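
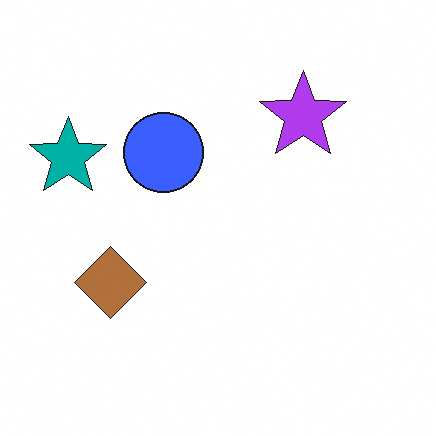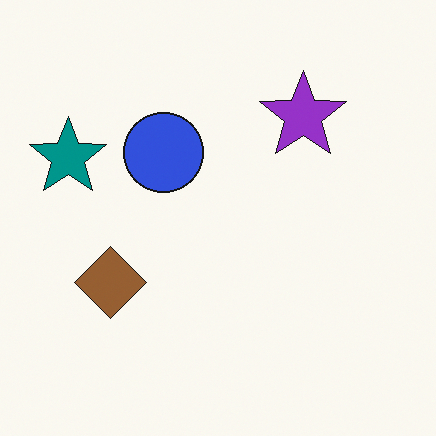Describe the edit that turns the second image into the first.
This is the original image slightly brightened.

Every pixel — background and shapes alike — is uniformly brightened.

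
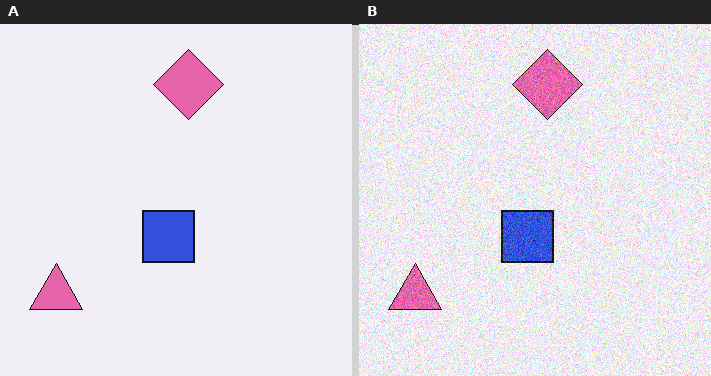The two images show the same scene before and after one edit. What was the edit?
Degraded with moderate additive noise.

Random speckle covers the whole image, including the flat background.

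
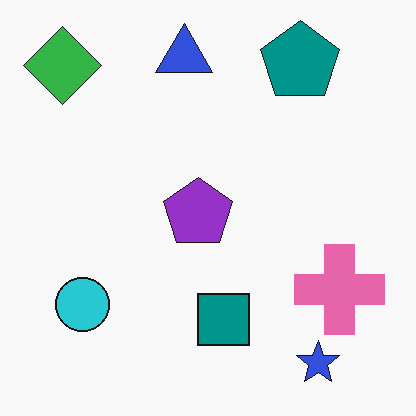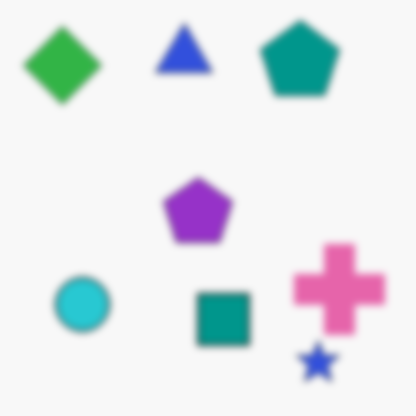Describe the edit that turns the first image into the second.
This is the original image moderately blurred.

Shape edges and outlines are uniformly softened across the whole image.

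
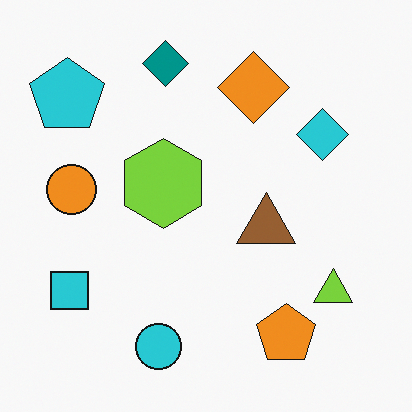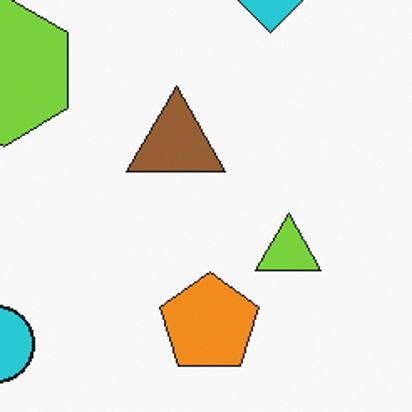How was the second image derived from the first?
The image was cropped to a noticeably smaller region and rescaled.

The visible shapes are larger and the field of view is narrower; shapes near the original edges may be partly or wholly outside the frame — a crop-and-rescale.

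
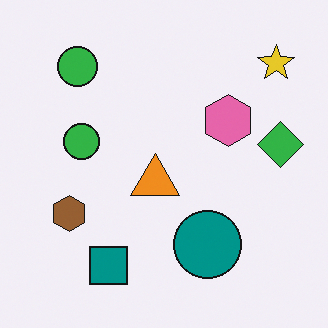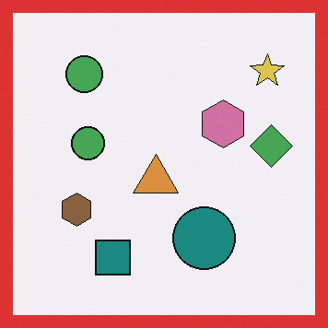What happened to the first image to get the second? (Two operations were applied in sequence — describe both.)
Slightly desaturated, then framed with a red border.

All colors are more muted and greyish — a global saturation change. A solid red frame runs around the edge of the second image, with the content slightly shrunk inside it.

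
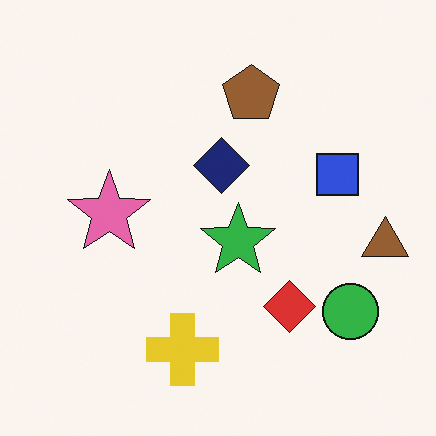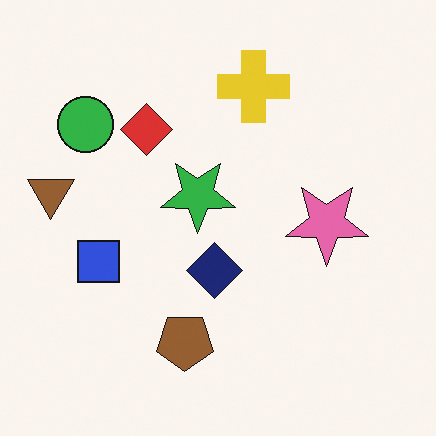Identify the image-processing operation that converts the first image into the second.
The image was rotated 180°.

The brown triangle sits in the right of the first image and the left of the second — consistent with a whole-image 180° rotation.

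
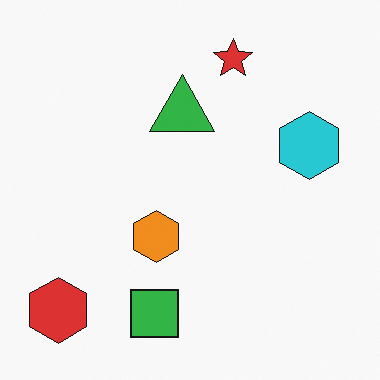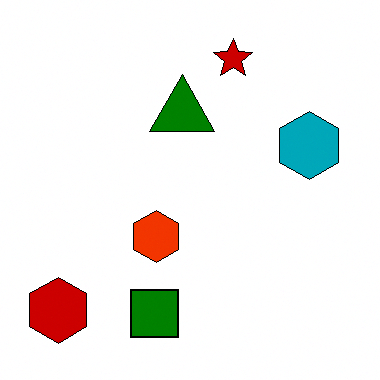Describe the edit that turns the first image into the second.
This is the original image given much higher contrast.

Tones are pushed away from mid-grey across the whole image — a global contrast change.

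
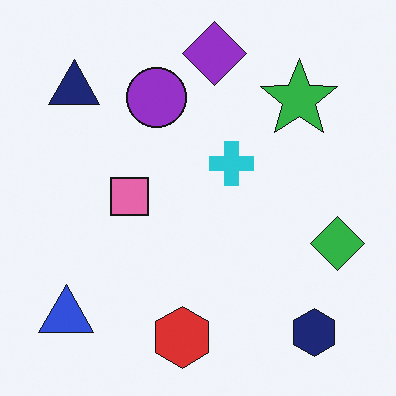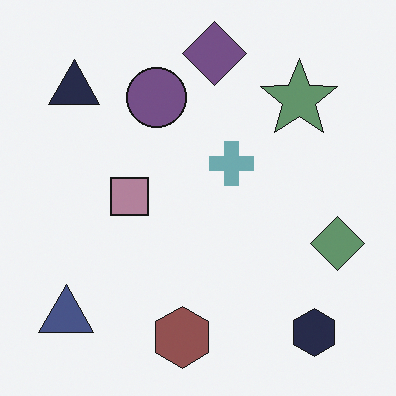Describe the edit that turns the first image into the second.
It was made much more muted (saturation change).

All colors are more muted and greyish — a global saturation change.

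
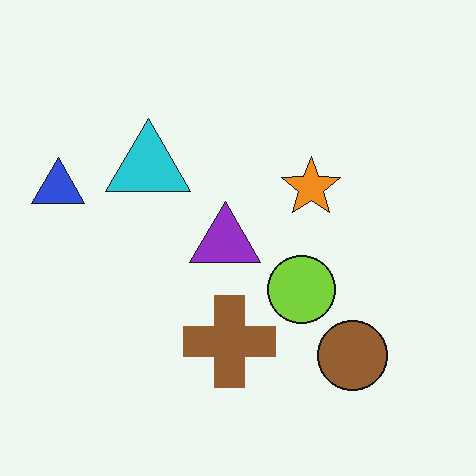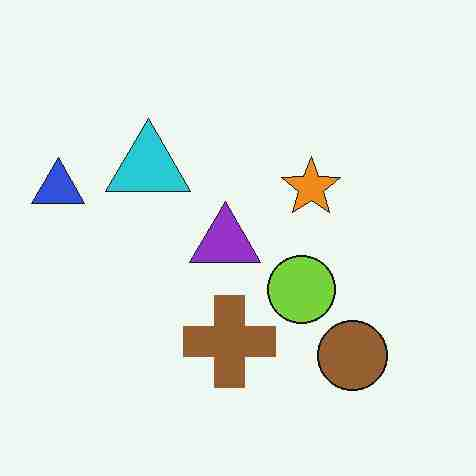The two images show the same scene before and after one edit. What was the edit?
The second image is the first heavily JPEG-compressed with obvious blocking artifacts.

Blocky 8×8 compression artifacts appear around shape edges and the flat background shows ringing — characteristic JPEG degradation.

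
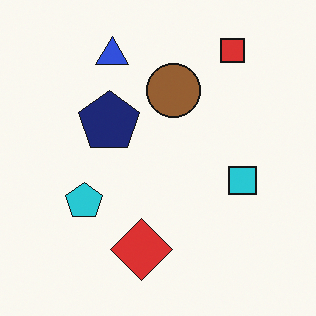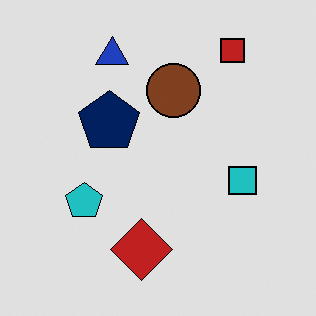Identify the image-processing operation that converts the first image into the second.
It was moderately posterized.

Each flat color has snapped to a coarser quantized level — most visibly, the near-white background has dropped to a flat grey.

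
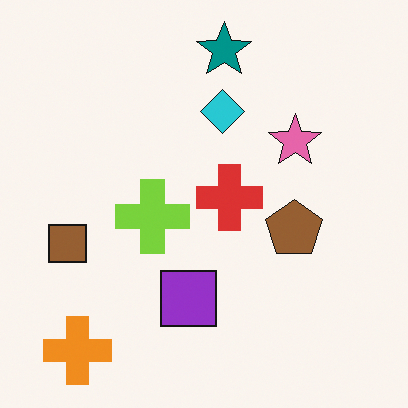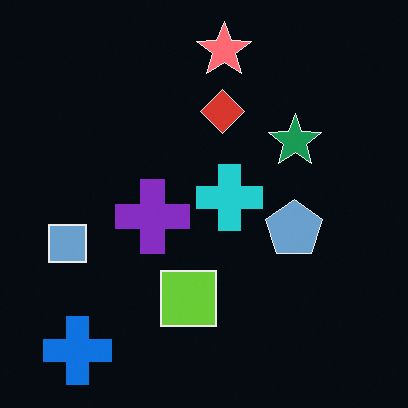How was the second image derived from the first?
It was color-inverted (negative).

The light background has become dark and every shape's color is its complement — a photographic negative.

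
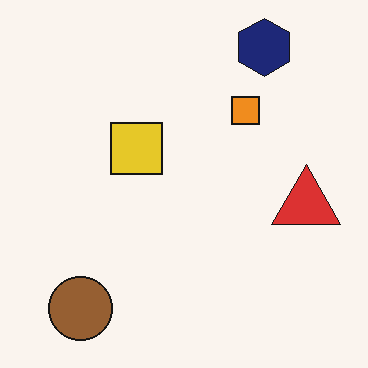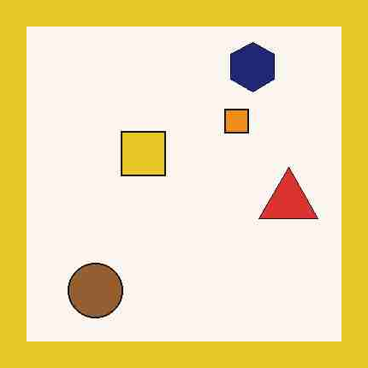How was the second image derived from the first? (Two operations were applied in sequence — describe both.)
The image was heavily JPEG-compressed with obvious blocking artifacts, then framed with a yellow border.

Blocky 8×8 compression artifacts appear around shape edges and the flat background shows ringing — characteristic JPEG degradation. A solid yellow frame runs around the edge of the second image, with the content slightly shrunk inside it.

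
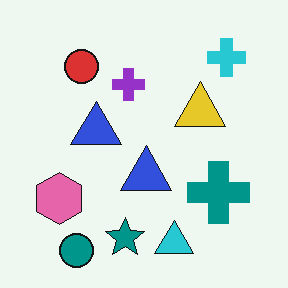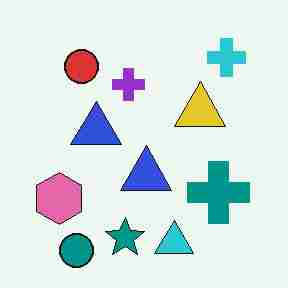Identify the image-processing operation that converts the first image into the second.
The image was degraded with heavy JPEG compression.

Blocky 8×8 compression artifacts appear around shape edges and the flat background shows ringing — characteristic JPEG degradation.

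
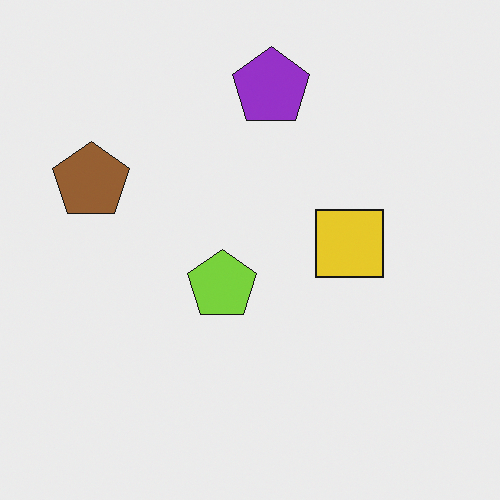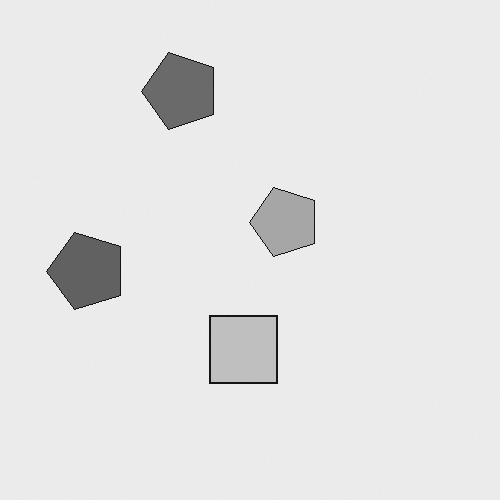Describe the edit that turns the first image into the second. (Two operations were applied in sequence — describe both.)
The image was converted to grayscale, then transposed (reflected across the top-left ↔ bottom-right diagonal).

All color is removed — every shape is now a shade of grey. Shapes have swapped their row and column positions — what was in the top-right is now in the bottom-left — a diagonal reflection.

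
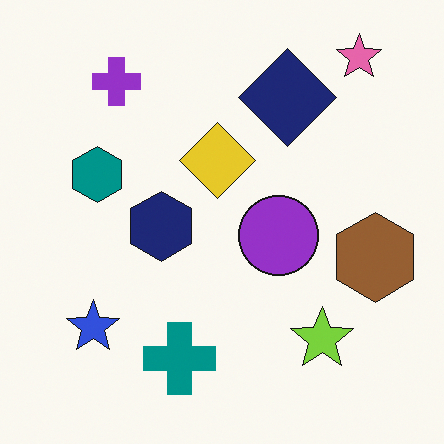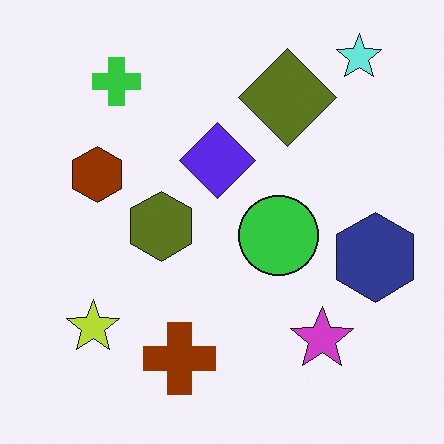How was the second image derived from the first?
The transformation is: hue-shifted through roughly half the color wheel.

Every shape's color has rotated by the same amount around the hue wheel — a uniform hue shift.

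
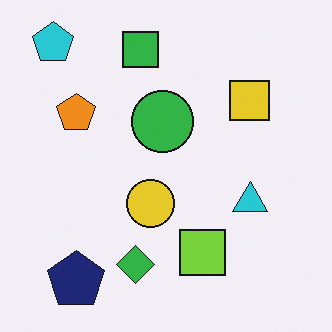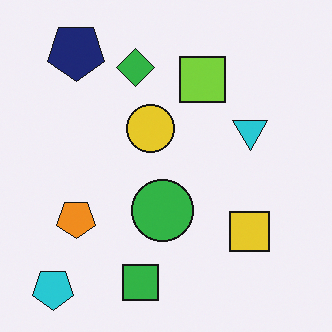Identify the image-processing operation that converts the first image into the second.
The transformation is: flipped vertically (top ↔ bottom).

The cyan pentagon is in the top-left of the first image and the bottom-left of the second — shapes on opposite sides of the horizontal midline have swapped in a mirror flip.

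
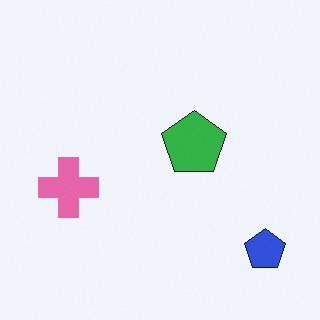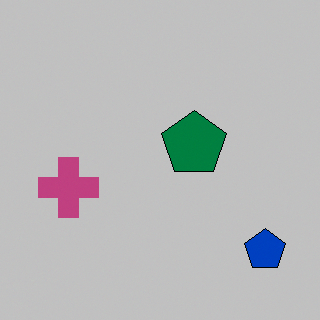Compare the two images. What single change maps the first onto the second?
This is the original image heavily posterized to just a handful of flat colors.

Each flat color has snapped to a coarser quantized level — most visibly, the near-white background has dropped to a flat grey.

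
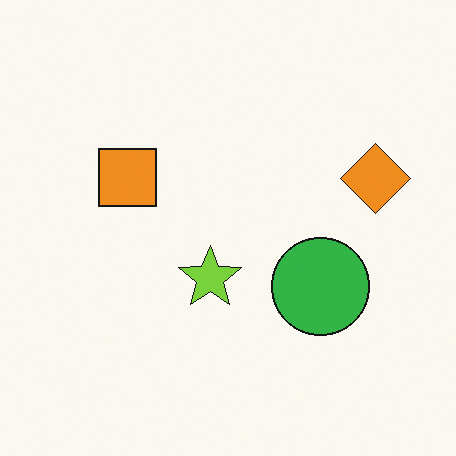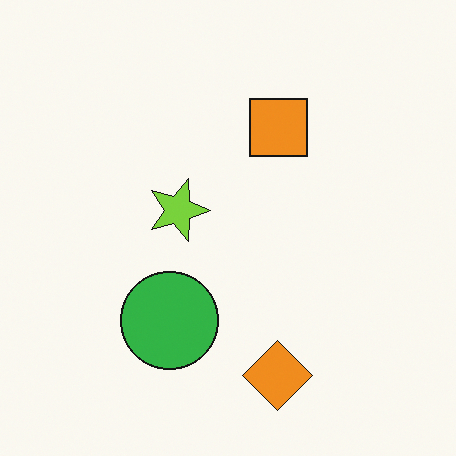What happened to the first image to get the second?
This is the original image rotated 90° clockwise.

The orange diamond sits in the right of the first image and the bottom of the second — consistent with a whole-image 90° clockwise rotation.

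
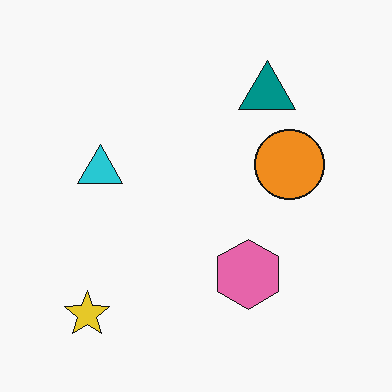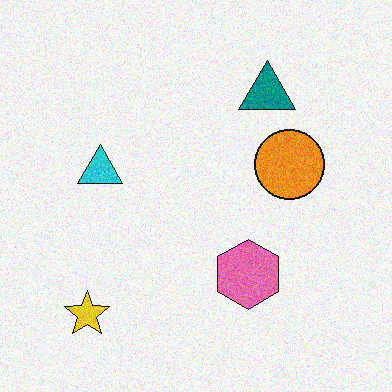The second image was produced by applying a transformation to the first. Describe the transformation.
The transformation is: degraded with visible gaussian noise.

Random speckle covers the whole image, including the flat background.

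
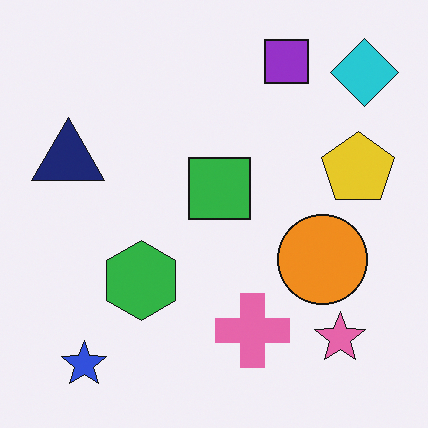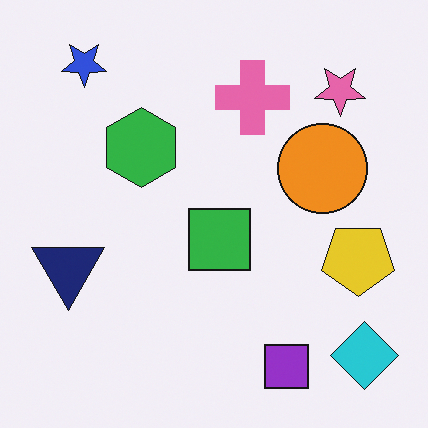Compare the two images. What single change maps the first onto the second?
The second image is the first flipped vertically (top ↔ bottom).

The purple square is in the top-right of the first image and the bottom-right of the second — shapes on opposite sides of the horizontal midline have swapped in a mirror flip.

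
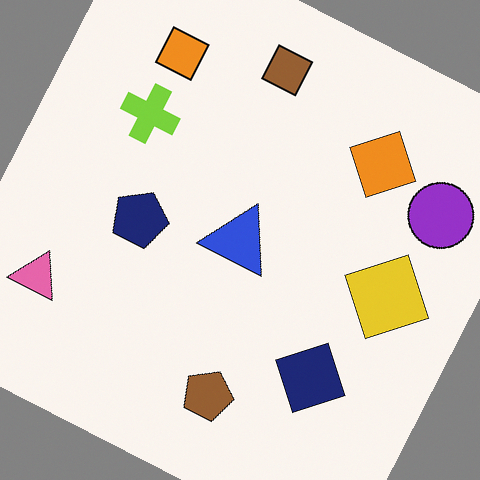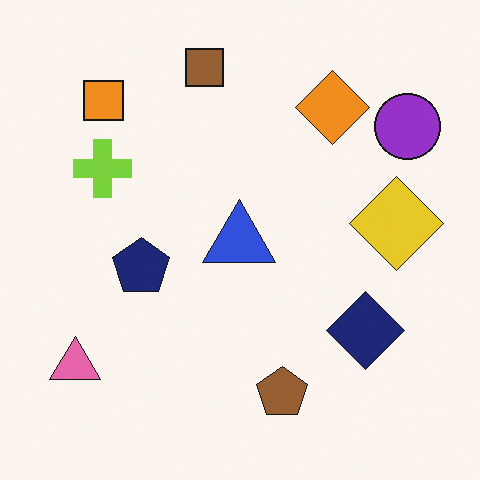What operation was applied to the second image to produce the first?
The transformation is: rotated clockwise by a clearly visible amount.

Every shape is tilted by the same angle and the image corners show triangular fill wedges — a whole-image rotation by a non-right angle.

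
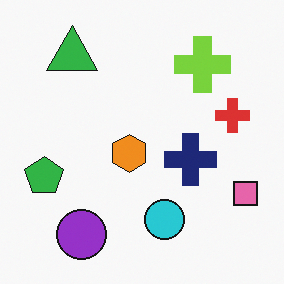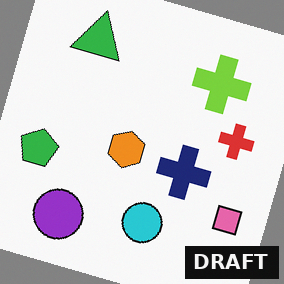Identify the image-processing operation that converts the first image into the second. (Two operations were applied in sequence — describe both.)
The image was rotated clockwise by a moderate amount, then watermarked with the text "DRAFT" in the lower-right corner.

Every shape is tilted by the same angle and the image corners show triangular fill wedges — a whole-image rotation by a non-right angle. A dark label reading "DRAFT" appears in the lower-right corner.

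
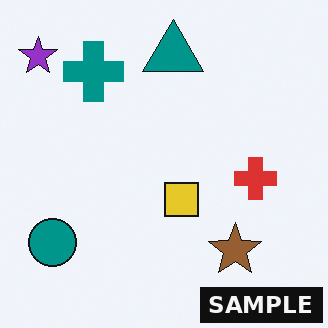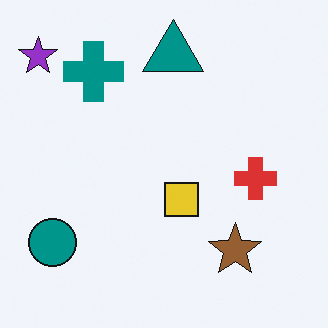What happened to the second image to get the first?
This is the original image watermarked with the text "SAMPLE" in the lower-right corner.

A dark label reading "SAMPLE" appears in the lower-right corner.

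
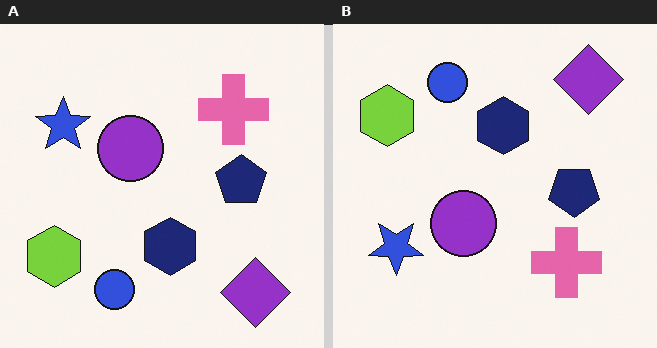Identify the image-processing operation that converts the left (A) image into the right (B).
The right (B) image is the left (A) flipped vertically (top ↔ bottom).

The purple diamond is in the bottom-right of the left (A) image and the top-right of the right (B) — shapes on opposite sides of the horizontal midline have swapped in a mirror flip.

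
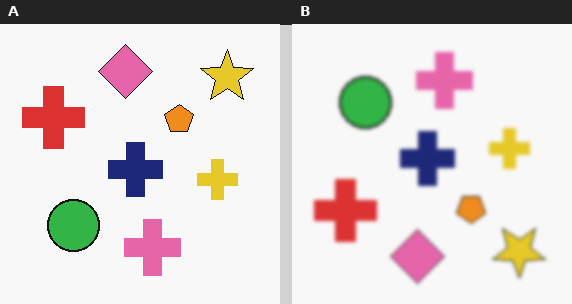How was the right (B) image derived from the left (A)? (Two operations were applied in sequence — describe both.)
The transformation is: slightly softened, then flipped vertically (top ↔ bottom).

Shape edges and outlines are uniformly softened across the whole image. The pink diamond is in the top of the left (A) image and the bottom of the right (B) — shapes on opposite sides of the horizontal midline have swapped in a mirror flip.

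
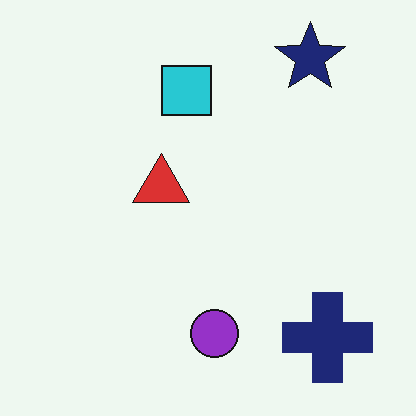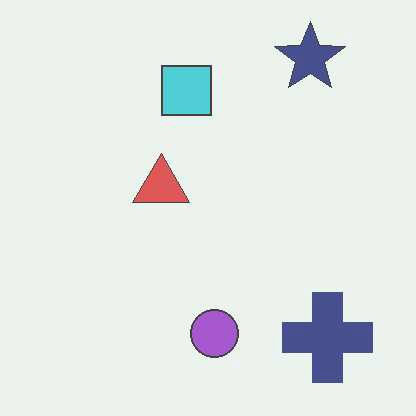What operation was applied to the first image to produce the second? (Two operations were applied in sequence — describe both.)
It was given moderate JPEG compression, then given slightly reduced contrast.

Blocky 8×8 compression artifacts appear around shape edges and the flat background shows ringing — characteristic JPEG degradation. Tones are pushed toward mid-grey across the whole image — a global contrast change.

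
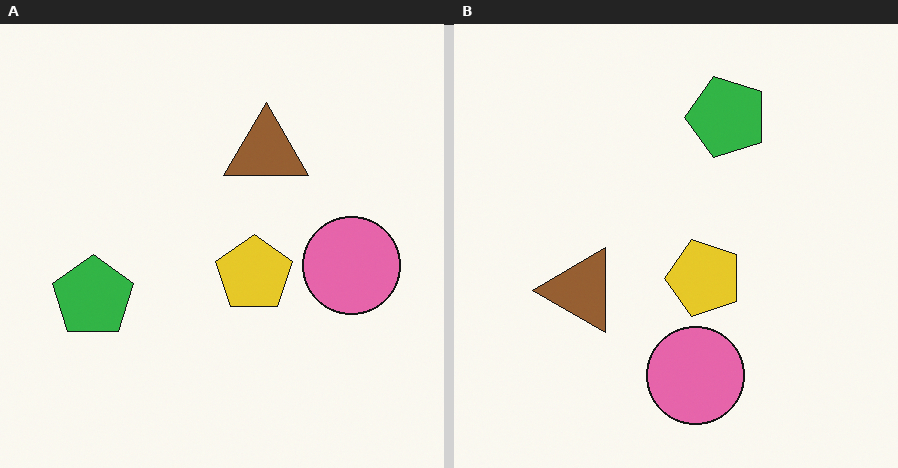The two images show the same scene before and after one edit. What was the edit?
It was transposed (reflected across the top-left ↔ bottom-right diagonal).

Shapes have swapped their row and column positions — what was in the top-right is now in the bottom-left — a diagonal reflection.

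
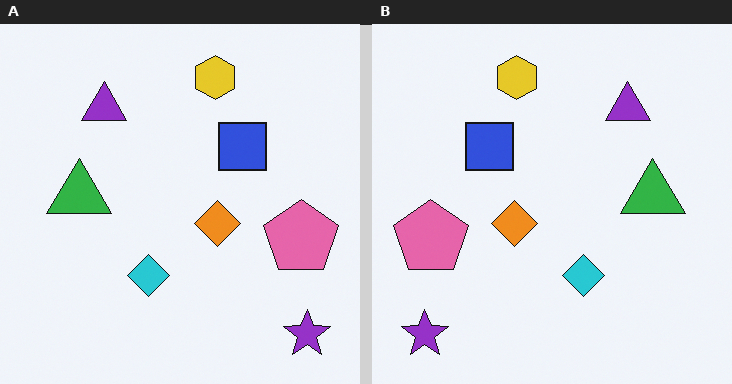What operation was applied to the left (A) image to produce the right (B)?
This is the original image flipped horizontally (left ↔ right).

The purple star is in the bottom-right of the left (A) image and the bottom-left of the right (B) — shapes on opposite sides of the vertical midline have swapped in a mirror flip.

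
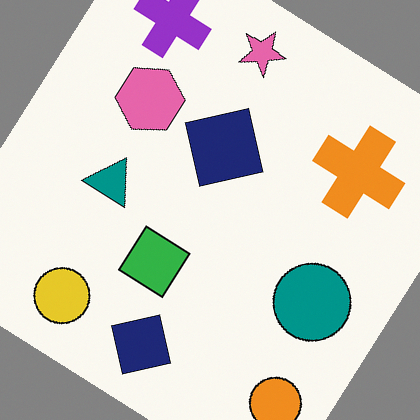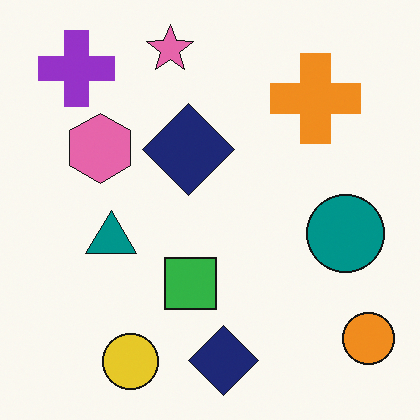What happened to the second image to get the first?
This is the original image rotated clockwise by a large amount — several tens of degrees.

Every shape is tilted by the same angle and the image corners show triangular fill wedges — a whole-image rotation by a non-right angle.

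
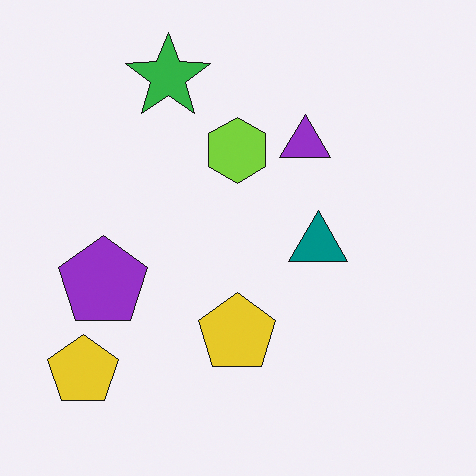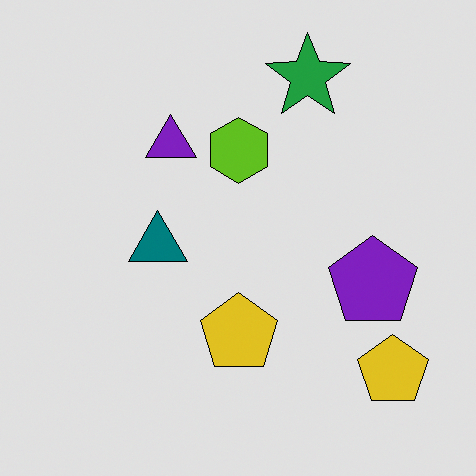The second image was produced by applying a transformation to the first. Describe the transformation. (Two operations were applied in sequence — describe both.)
The transformation is: posterized to a reduced palette, then flipped horizontally (left ↔ right).

Each flat color has snapped to a coarser quantized level — most visibly, the near-white background has dropped to a flat grey. The purple pentagon is in the left of the first image and the right of the second — shapes on opposite sides of the vertical midline have swapped in a mirror flip.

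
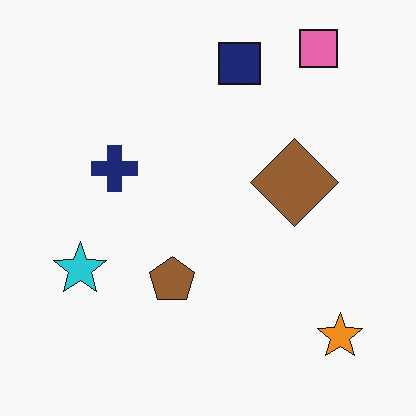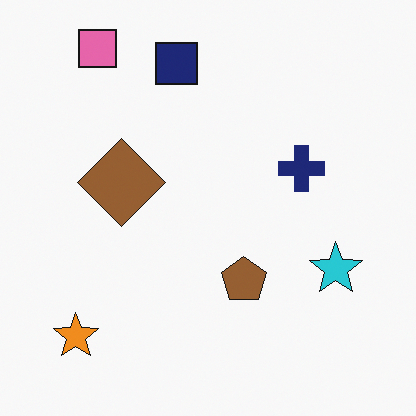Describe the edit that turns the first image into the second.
This is the original image flipped horizontally (left ↔ right).

The orange star is in the bottom-right of the first image and the bottom-left of the second — shapes on opposite sides of the vertical midline have swapped in a mirror flip.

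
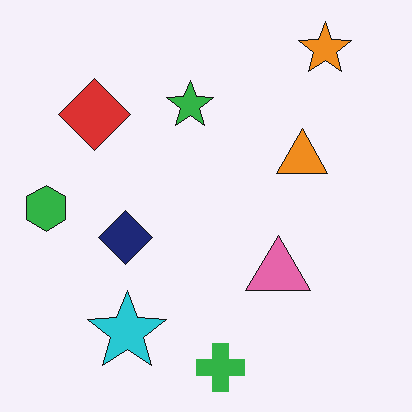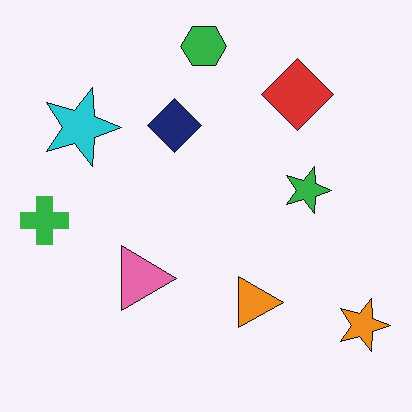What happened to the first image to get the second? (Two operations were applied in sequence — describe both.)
The transformation is: rotated 90° clockwise, then given moderate JPEG compression.

The orange star sits in the top-right of the first image and the bottom-right of the second — consistent with a whole-image 90° clockwise rotation. Blocky 8×8 compression artifacts appear around shape edges and the flat background shows ringing — characteristic JPEG degradation.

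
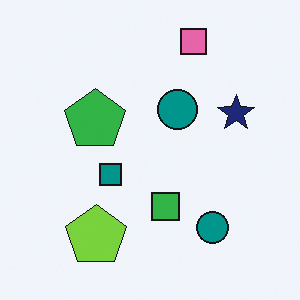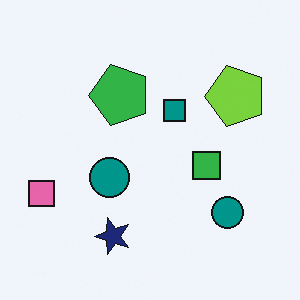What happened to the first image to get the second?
Transposed (reflected across the top-left ↔ bottom-right diagonal).

Shapes have swapped their row and column positions — what was in the top-right is now in the bottom-left — a diagonal reflection.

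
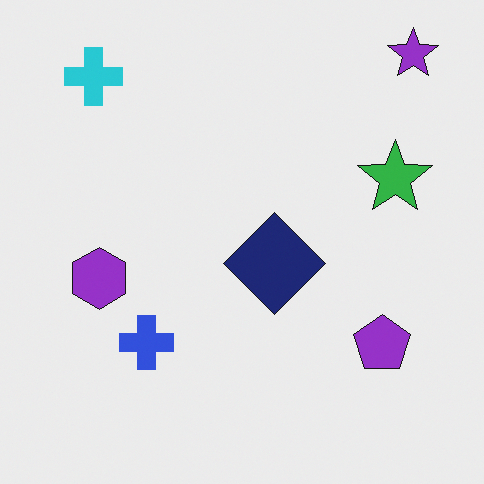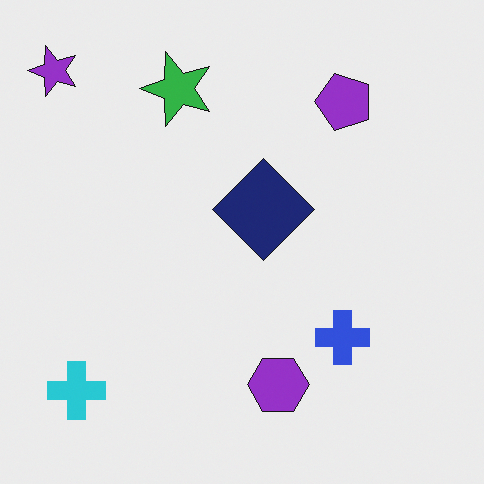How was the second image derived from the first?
It was rotated 90° counter-clockwise.

The purple star sits in the top-right of the first image and the top-left of the second — consistent with a whole-image 90° counter-clockwise rotation.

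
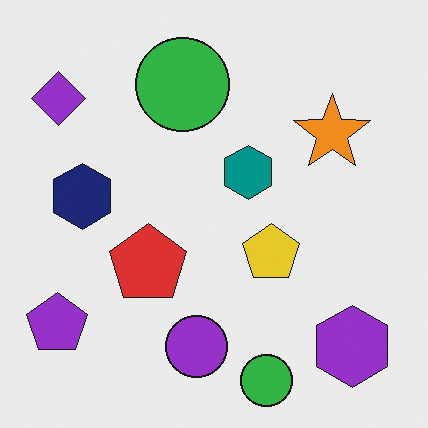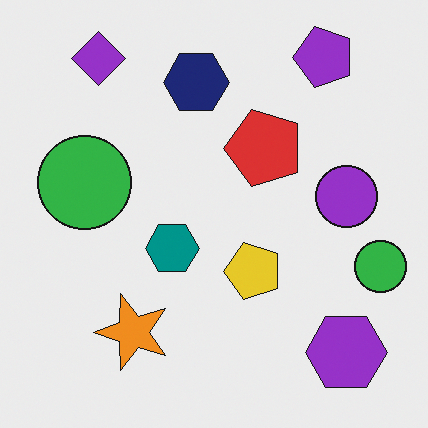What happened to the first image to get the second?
The image was transposed (reflected across the top-left ↔ bottom-right diagonal).

Shapes have swapped their row and column positions — what was in the top-right is now in the bottom-left — a diagonal reflection.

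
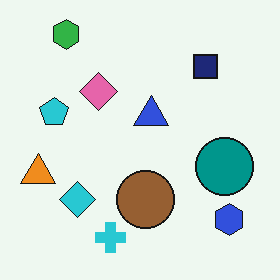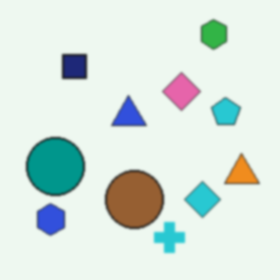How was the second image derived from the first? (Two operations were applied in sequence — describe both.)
This is the original image flipped horizontally (left ↔ right), then slightly softened.

The orange triangle is in the left of the first image and the right of the second — shapes on opposite sides of the vertical midline have swapped in a mirror flip. Shape edges and outlines are uniformly softened across the whole image.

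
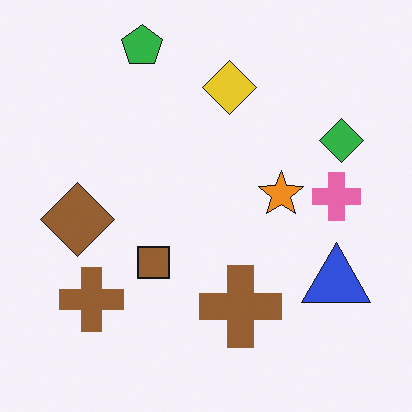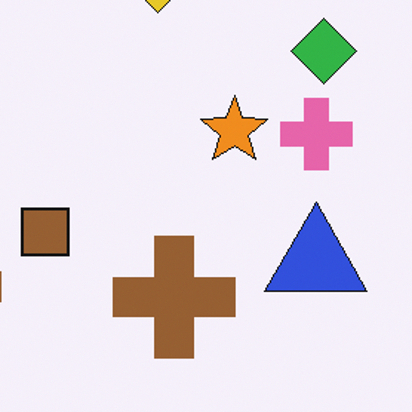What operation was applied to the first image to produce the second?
The second image is the first cropped slightly and scaled back up.

The visible shapes are larger and the field of view is narrower; shapes near the original edges may be partly or wholly outside the frame — a crop-and-rescale.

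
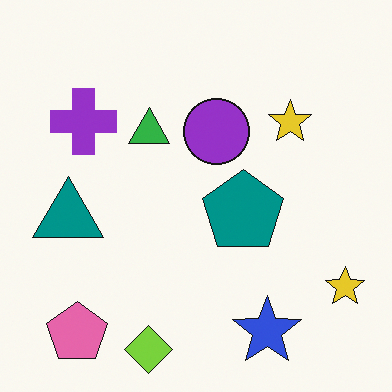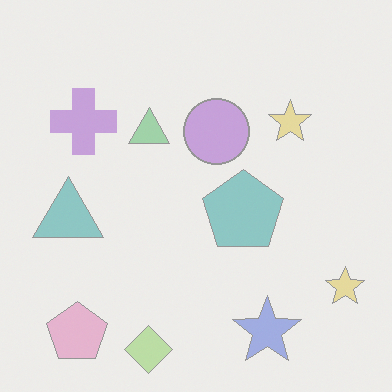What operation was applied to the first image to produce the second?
The image was given much lower contrast.

Tones are pushed toward mid-grey across the whole image — a global contrast change.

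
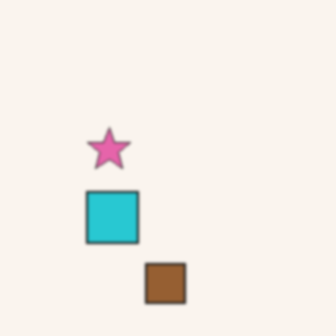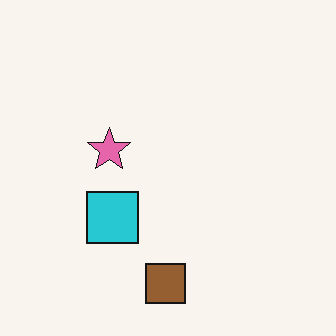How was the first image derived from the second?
The first image is the second lightly blurred.

Shape edges and outlines are uniformly softened across the whole image.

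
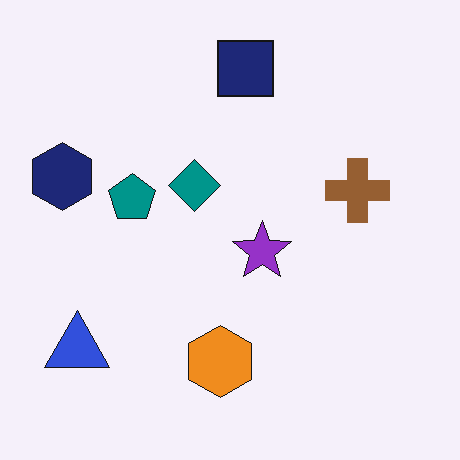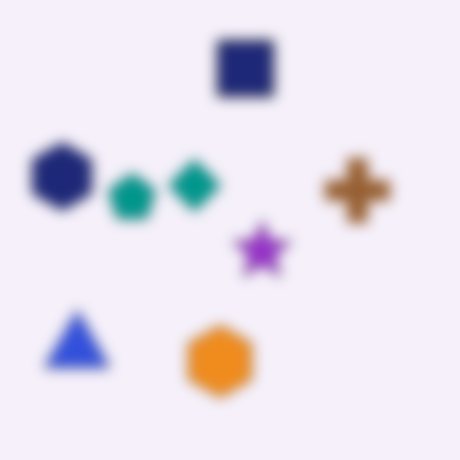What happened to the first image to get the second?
It was strongly gaussian-blurred.

Shape edges and outlines are uniformly softened across the whole image.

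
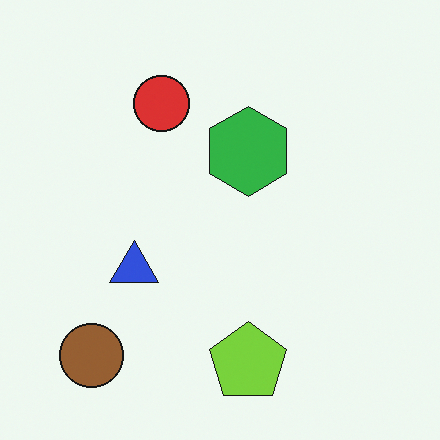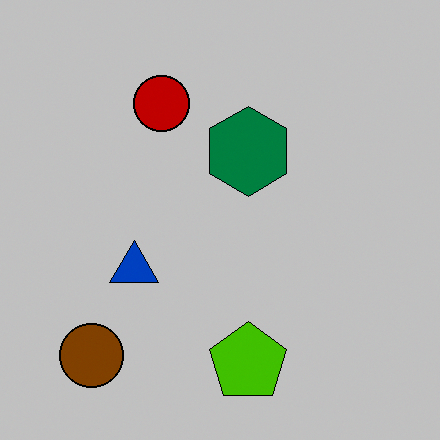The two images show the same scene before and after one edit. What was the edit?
Aggressively posterized.

Each flat color has snapped to a coarser quantized level — most visibly, the near-white background has dropped to a flat grey.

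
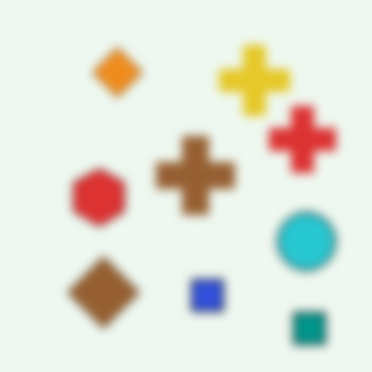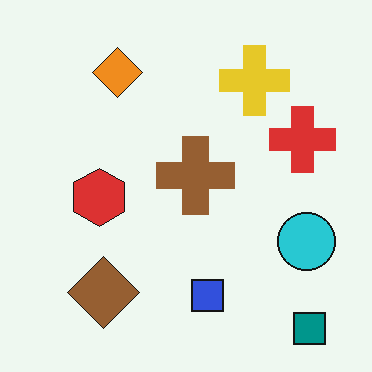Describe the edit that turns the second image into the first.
The transformation is: moderately blurred.

Shape edges and outlines are uniformly softened across the whole image.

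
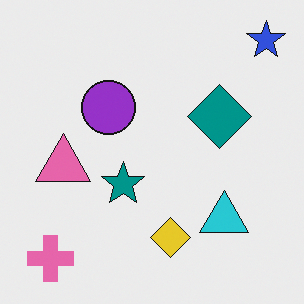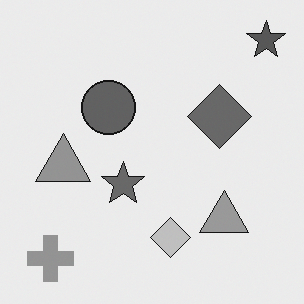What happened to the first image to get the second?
This is the original image converted to grayscale.

All color is removed — every shape is now a shade of grey.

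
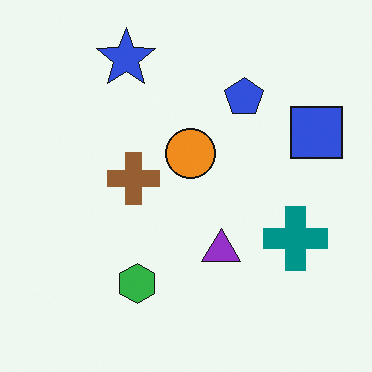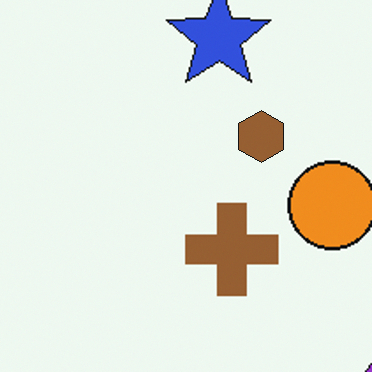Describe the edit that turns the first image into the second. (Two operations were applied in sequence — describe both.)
This is the original image cropped tightly and scaled back up, then overlaid with an additional brown hexagon.

The visible shapes are larger and the field of view is narrower; shapes near the original edges may be partly or wholly outside the frame — a crop-and-rescale. A brown hexagon appears in the second image that is absent from the first.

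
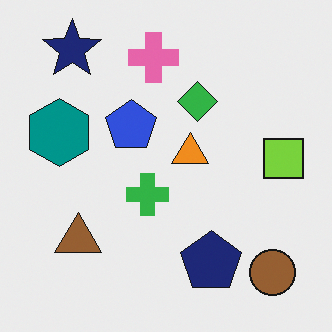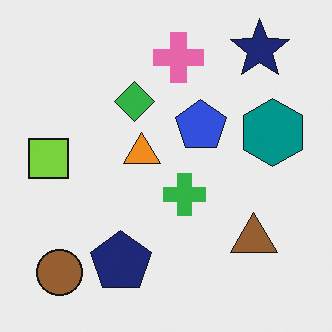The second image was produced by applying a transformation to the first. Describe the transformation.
It was flipped horizontally (left ↔ right).

The lime square is in the right of the first image and the left of the second — shapes on opposite sides of the vertical midline have swapped in a mirror flip.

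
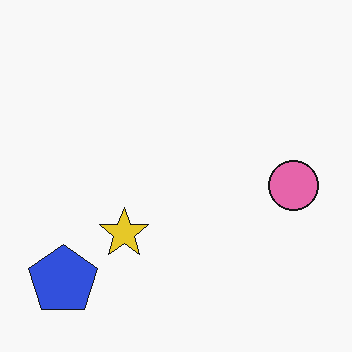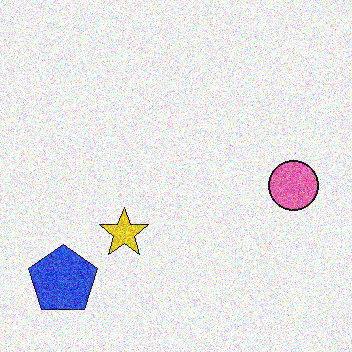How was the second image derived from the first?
Degraded with a thick layer of grain.

Random speckle covers the whole image, including the flat background.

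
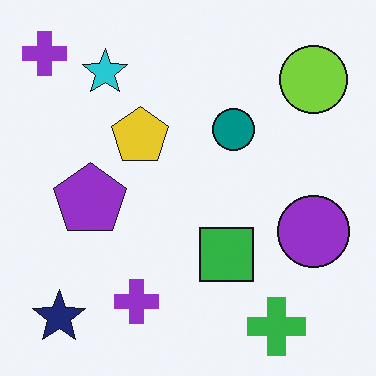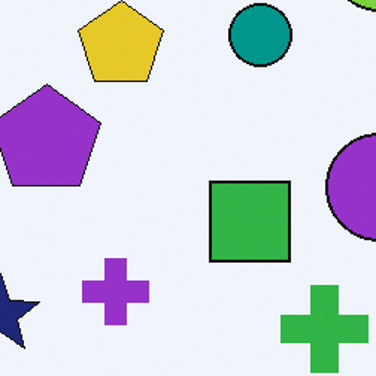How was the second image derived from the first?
Cropped slightly and scaled back up.

The visible shapes are larger and the field of view is narrower; shapes near the original edges may be partly or wholly outside the frame — a crop-and-rescale.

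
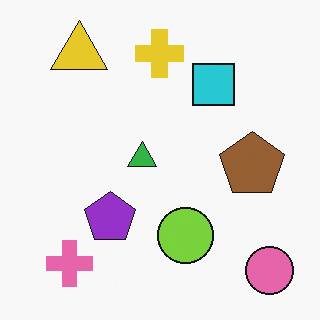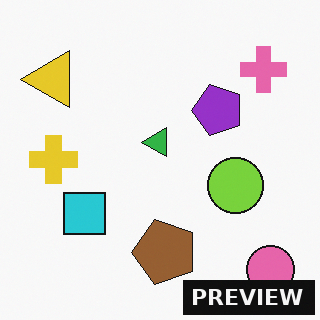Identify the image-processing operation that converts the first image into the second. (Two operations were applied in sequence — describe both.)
Transposed (reflected across the top-left ↔ bottom-right diagonal), then watermarked with the text "PREVIEW" in the lower-right corner.

Shapes have swapped their row and column positions — what was in the top-right is now in the bottom-left — a diagonal reflection. A dark label reading "PREVIEW" appears in the lower-right corner.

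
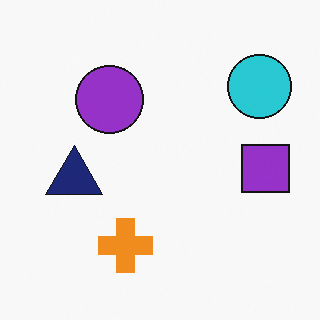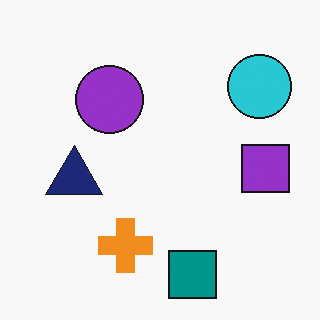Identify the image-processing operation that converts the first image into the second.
The image was overlaid with an additional teal square.

A teal square appears in the second image that is absent from the first.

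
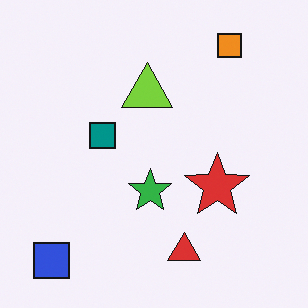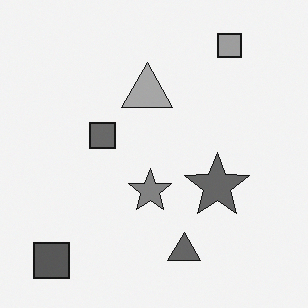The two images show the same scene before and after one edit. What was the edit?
The second image is the first converted to grayscale.

All color is removed — every shape is now a shade of grey.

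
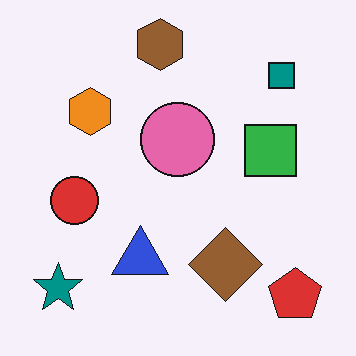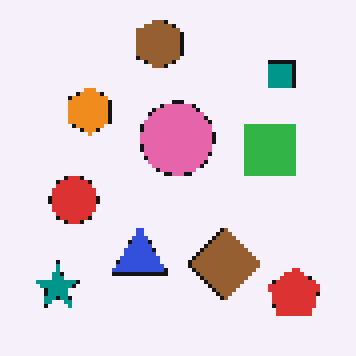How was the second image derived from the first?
The image was mildly pixelated.

Shapes are reduced to large square blocks; fine edges and outlines are lost — a downscale-then-upscale (mosaic) effect.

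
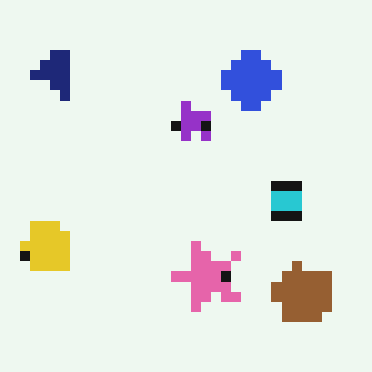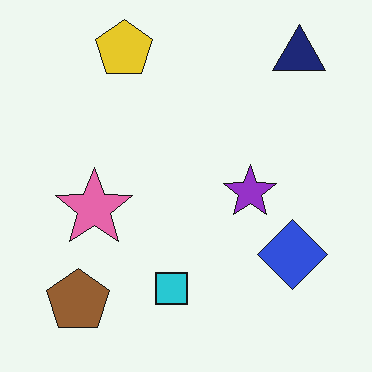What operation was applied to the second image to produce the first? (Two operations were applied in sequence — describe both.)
The transformation is: coarsely pixelated, then rotated 90° counter-clockwise.

Shapes are reduced to large square blocks; fine edges and outlines are lost — a downscale-then-upscale (mosaic) effect. The navy triangle sits in the top-right of the second image and the top-left of the first — consistent with a whole-image 90° counter-clockwise rotation.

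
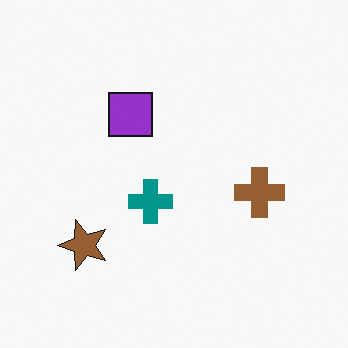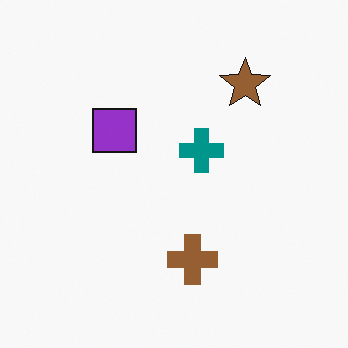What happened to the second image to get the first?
It was transposed (reflected across the top-left ↔ bottom-right diagonal).

Shapes have swapped their row and column positions — what was in the top-right is now in the bottom-left — a diagonal reflection.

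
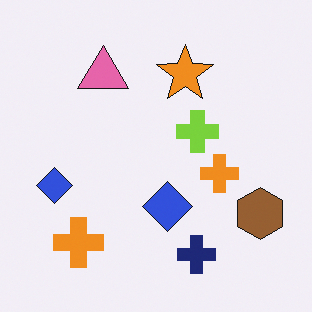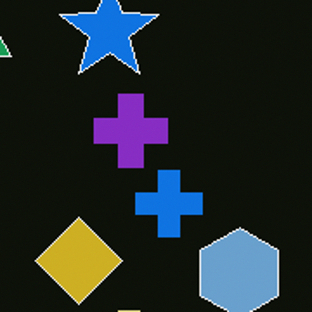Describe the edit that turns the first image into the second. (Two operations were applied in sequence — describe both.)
It was cropped tightly and scaled back up, then color-inverted (negative).

The visible shapes are larger and the field of view is narrower; shapes near the original edges may be partly or wholly outside the frame — a crop-and-rescale. The light background has become dark and every shape's color is its complement — a photographic negative.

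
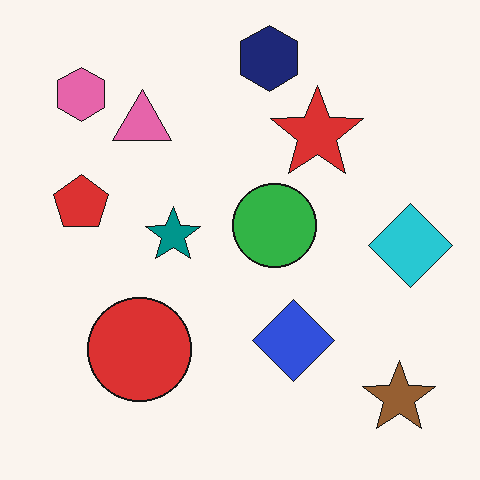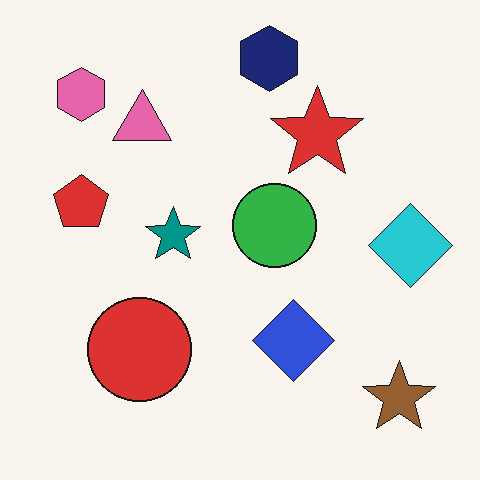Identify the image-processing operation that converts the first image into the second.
This is the original image JPEG-compressed with visible artifacts.

Blocky 8×8 compression artifacts appear around shape edges and the flat background shows ringing — characteristic JPEG degradation.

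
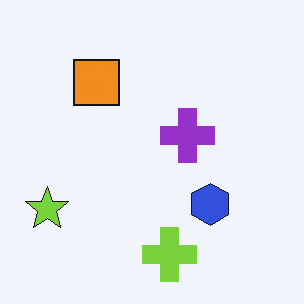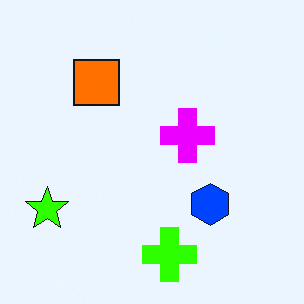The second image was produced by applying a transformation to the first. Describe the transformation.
It was made much more vivid (saturation change).

All colors are more vivid — a global saturation change.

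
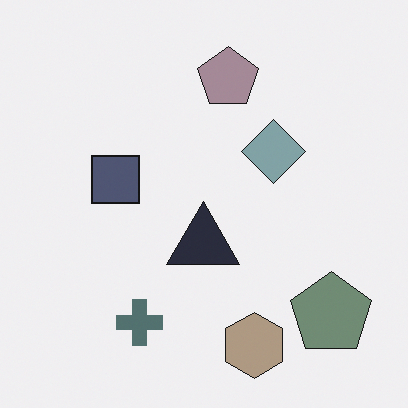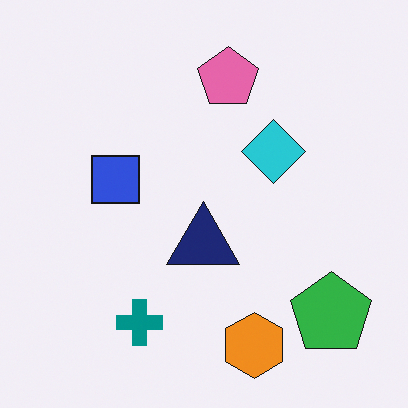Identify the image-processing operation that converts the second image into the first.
The image was heavily desaturated.

All colors are more muted and greyish — a global saturation change.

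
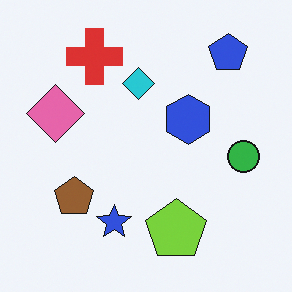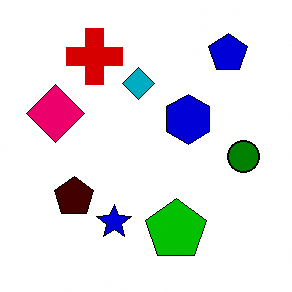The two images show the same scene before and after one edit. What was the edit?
The second image is the first given much higher contrast.

Tones are pushed away from mid-grey across the whole image — a global contrast change.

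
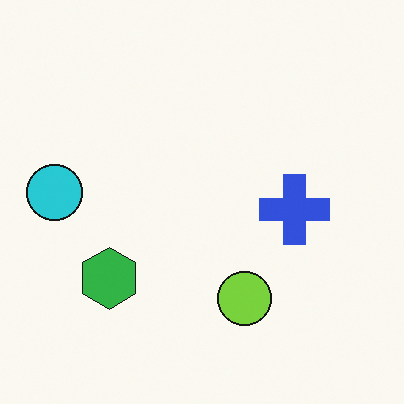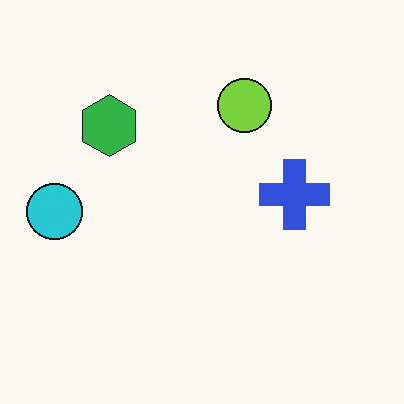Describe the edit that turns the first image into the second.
This is the original image flipped vertically (top ↔ bottom).

The lime circle is in the bottom of the first image and the top of the second — shapes on opposite sides of the horizontal midline have swapped in a mirror flip.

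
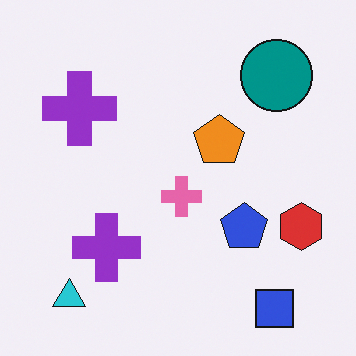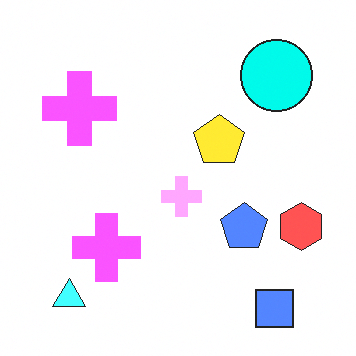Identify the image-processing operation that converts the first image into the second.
It was noticeably brightened.

Every pixel — background and shapes alike — is uniformly brightened.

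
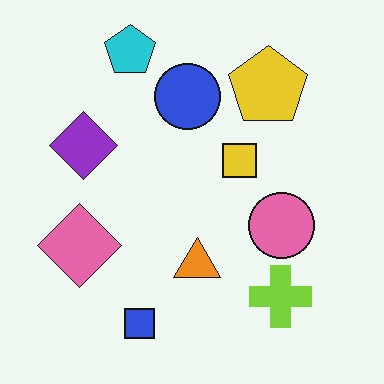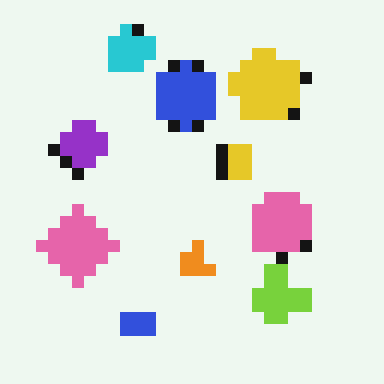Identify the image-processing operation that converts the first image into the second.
The image was heavily pixelated into large blocks.

Shapes are reduced to large square blocks; fine edges and outlines are lost — a downscale-then-upscale (mosaic) effect.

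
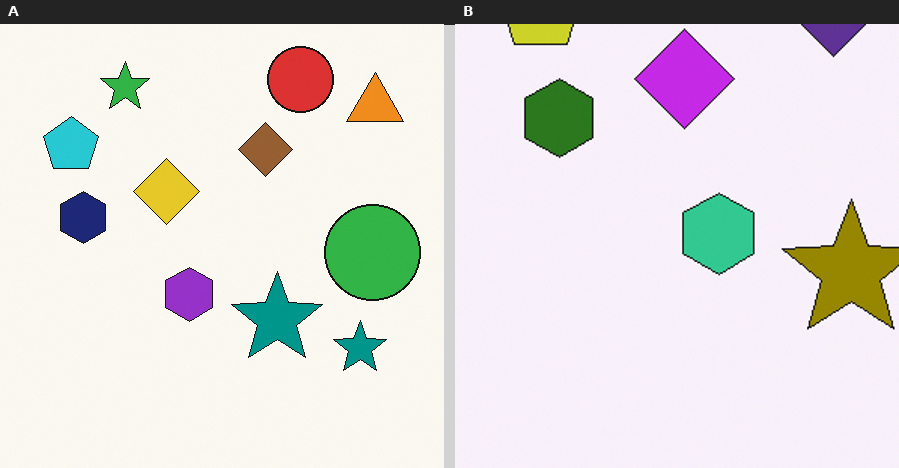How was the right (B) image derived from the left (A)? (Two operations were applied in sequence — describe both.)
The image was hue-shifted by a large amount, then cropped slightly and scaled back up.

Every shape's color has rotated by the same amount around the hue wheel — a uniform hue shift. The visible shapes are larger and the field of view is narrower; shapes near the original edges may be partly or wholly outside the frame — a crop-and-rescale.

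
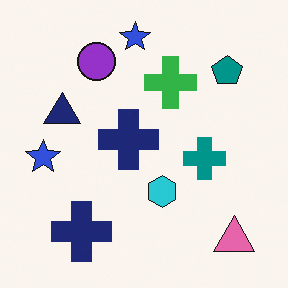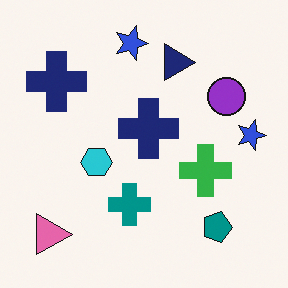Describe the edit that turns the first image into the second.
The image was rotated 90° clockwise.

The pink triangle sits in the bottom-right of the first image and the bottom-left of the second — consistent with a whole-image 90° clockwise rotation.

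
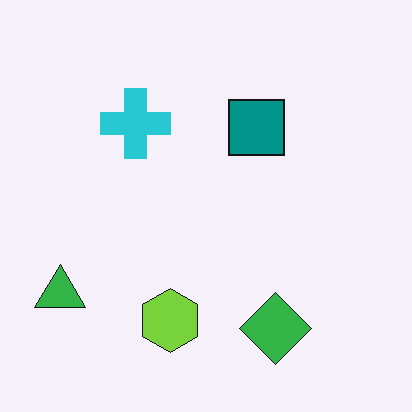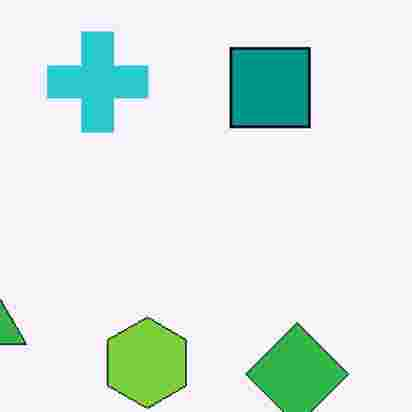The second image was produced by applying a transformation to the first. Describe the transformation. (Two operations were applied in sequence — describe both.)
The second image is the first cropped slightly and scaled back up, then degraded with heavy JPEG compression.

The visible shapes are larger and the field of view is narrower; shapes near the original edges may be partly or wholly outside the frame — a crop-and-rescale. Blocky 8×8 compression artifacts appear around shape edges and the flat background shows ringing — characteristic JPEG degradation.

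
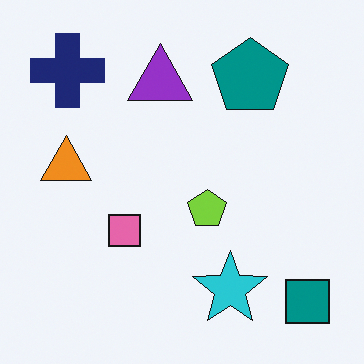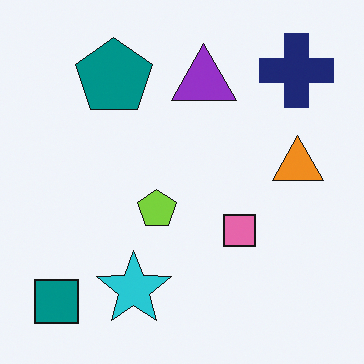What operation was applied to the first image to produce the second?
The second image is the first flipped horizontally (left ↔ right).

The teal square is in the bottom-right of the first image and the bottom-left of the second — shapes on opposite sides of the vertical midline have swapped in a mirror flip.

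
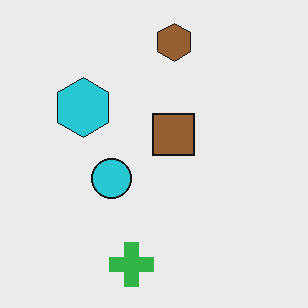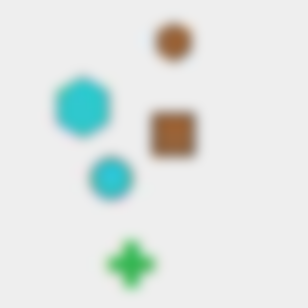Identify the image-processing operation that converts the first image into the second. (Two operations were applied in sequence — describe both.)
The second image is the first degraded with heavy JPEG compression, then strongly gaussian-blurred.

Blocky 8×8 compression artifacts appear around shape edges and the flat background shows ringing — characteristic JPEG degradation. Shape edges and outlines are uniformly softened across the whole image.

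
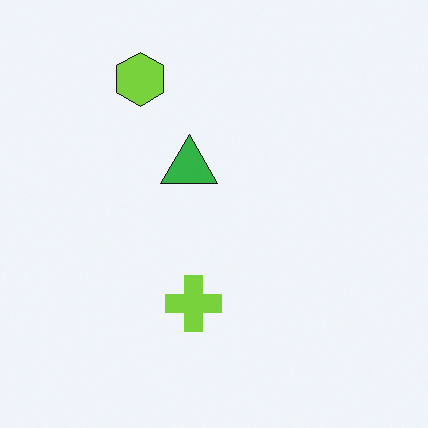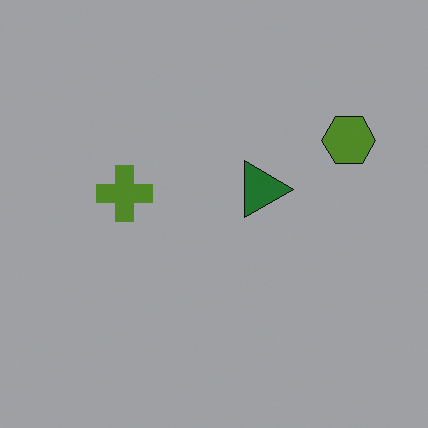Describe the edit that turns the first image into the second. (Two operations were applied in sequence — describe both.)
The second image is the first rotated 90° clockwise, then noticeably darkened.

The lime hexagon sits in the top-left of the first image and the top-right of the second — consistent with a whole-image 90° clockwise rotation. Every pixel — background and shapes alike — is uniformly darkened.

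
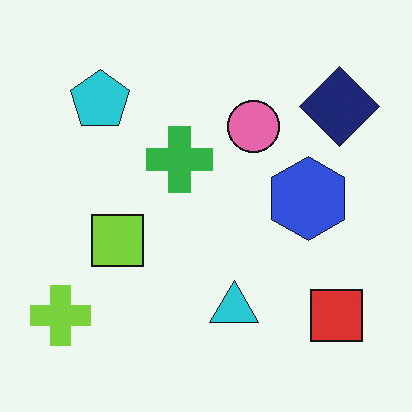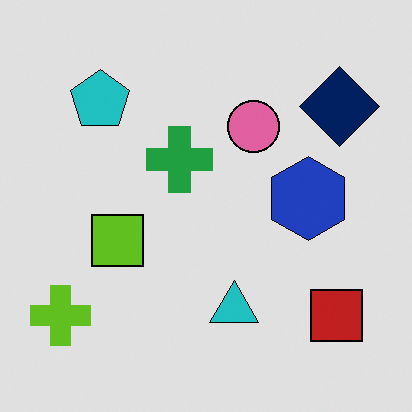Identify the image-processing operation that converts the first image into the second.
This is the original image moderately posterized.

Each flat color has snapped to a coarser quantized level — most visibly, the near-white background has dropped to a flat grey.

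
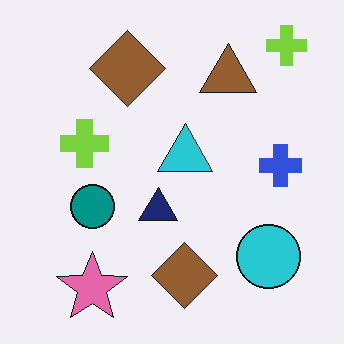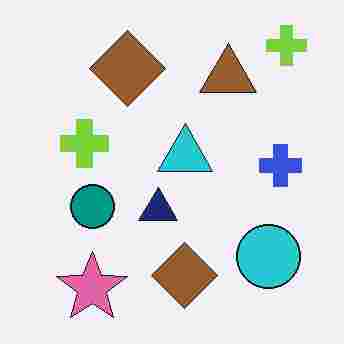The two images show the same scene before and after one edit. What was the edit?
The second image is the first degraded with heavy JPEG compression.

Blocky 8×8 compression artifacts appear around shape edges and the flat background shows ringing — characteristic JPEG degradation.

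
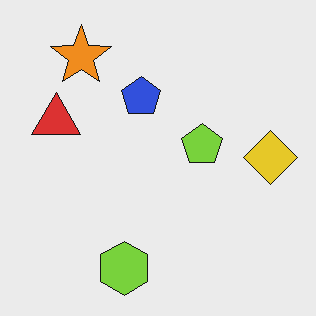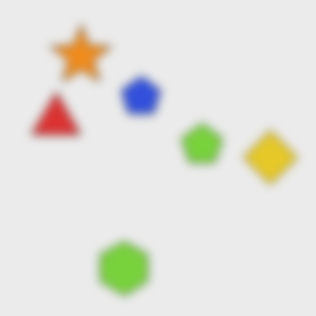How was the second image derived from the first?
The second image is the first noticeably gaussian-blurred.

Shape edges and outlines are uniformly softened across the whole image.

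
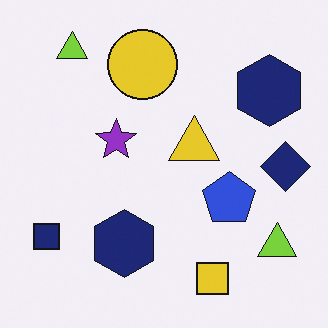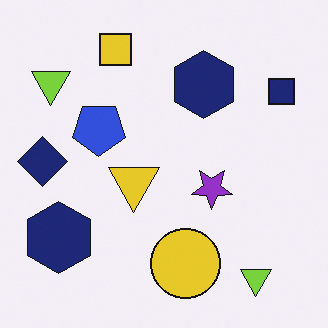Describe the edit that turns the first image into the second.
The image was rotated 180°.

The navy square sits in the bottom-left of the first image and the top-right of the second — consistent with a whole-image 180° rotation.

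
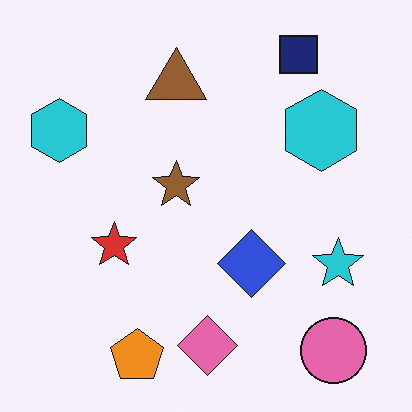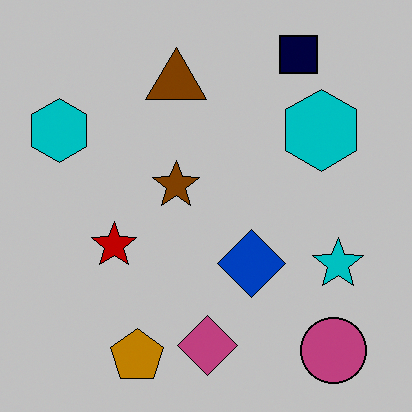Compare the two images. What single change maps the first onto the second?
The image was heavily posterized to just a handful of flat colors.

Each flat color has snapped to a coarser quantized level — most visibly, the near-white background has dropped to a flat grey.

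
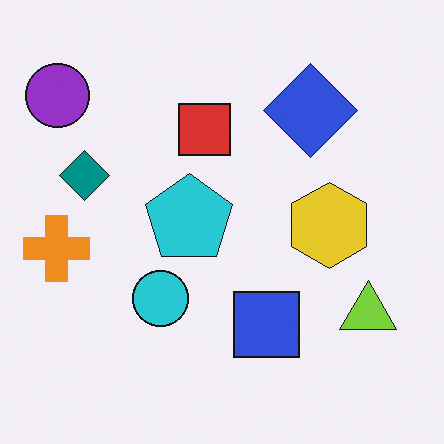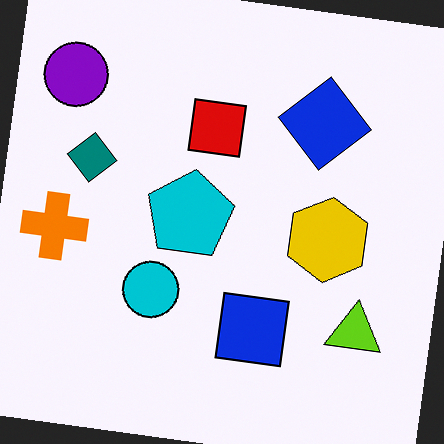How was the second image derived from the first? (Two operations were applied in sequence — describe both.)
It was rotated clockwise by a few degrees, then given slightly increased contrast.

Every shape is tilted by the same angle and the image corners show triangular fill wedges — a whole-image rotation by a non-right angle. Tones are pushed away from mid-grey across the whole image — a global contrast change.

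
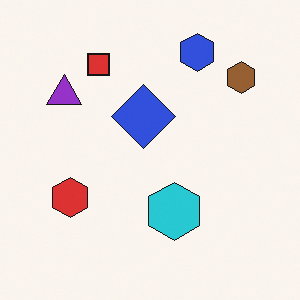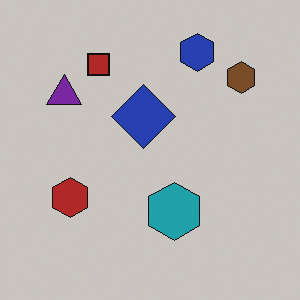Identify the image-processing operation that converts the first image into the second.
The transformation is: slightly darkened.

Every pixel — background and shapes alike — is uniformly darkened.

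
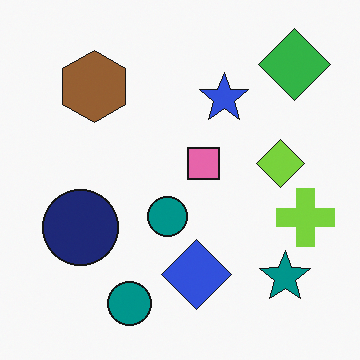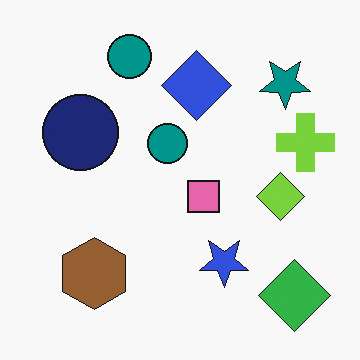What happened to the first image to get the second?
This is the original image flipped vertically (top ↔ bottom).

The green diamond is in the top-right of the first image and the bottom-right of the second — shapes on opposite sides of the horizontal midline have swapped in a mirror flip.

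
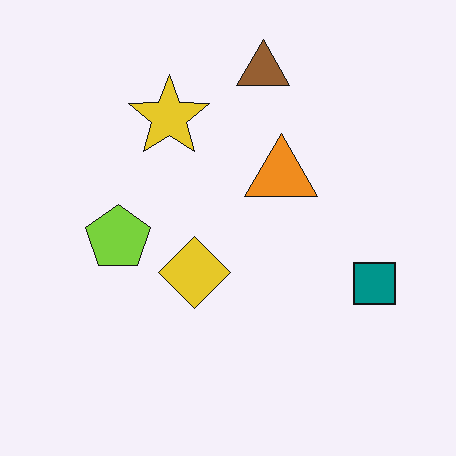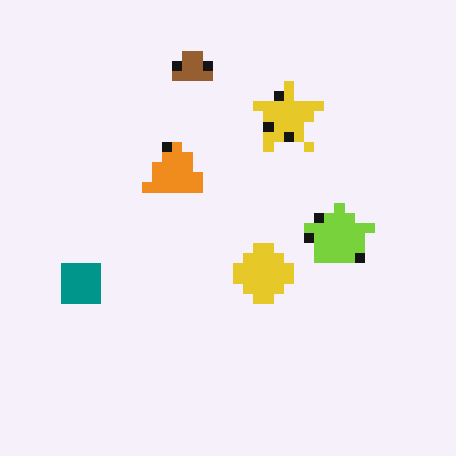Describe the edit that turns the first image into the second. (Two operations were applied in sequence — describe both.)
This is the original image flipped horizontally (left ↔ right), then heavily pixelated into large blocks.

The teal square is in the right of the first image and the left of the second — shapes on opposite sides of the vertical midline have swapped in a mirror flip. Shapes are reduced to large square blocks; fine edges and outlines are lost — a downscale-then-upscale (mosaic) effect.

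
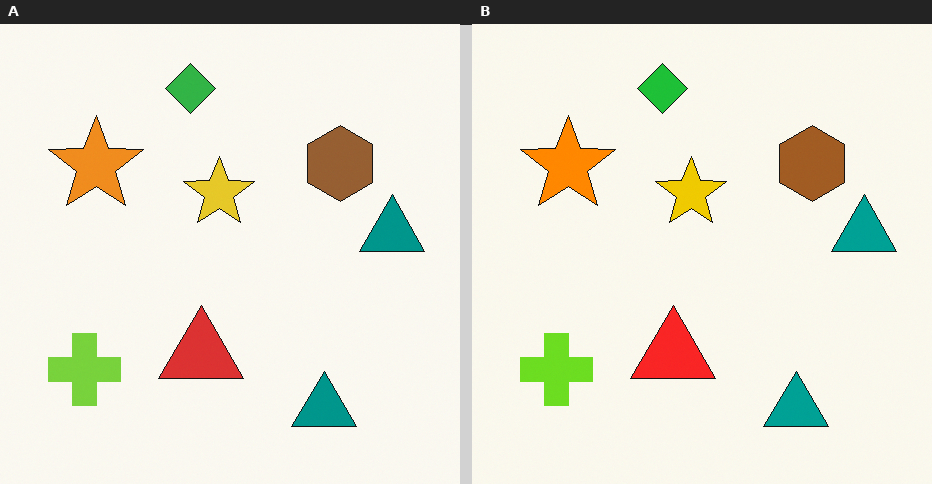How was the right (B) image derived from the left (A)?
Slightly oversaturated.

All colors are more vivid — a global saturation change.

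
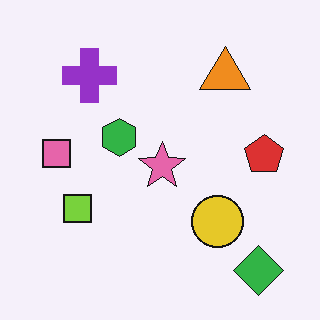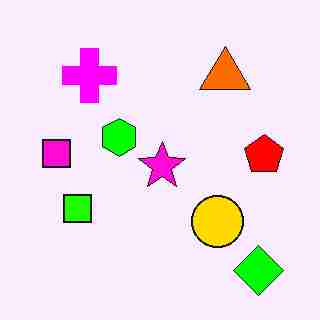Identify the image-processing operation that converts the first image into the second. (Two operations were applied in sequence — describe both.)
It was heavily oversaturated, then degraded with heavy JPEG compression.

All colors are more vivid — a global saturation change. Blocky 8×8 compression artifacts appear around shape edges and the flat background shows ringing — characteristic JPEG degradation.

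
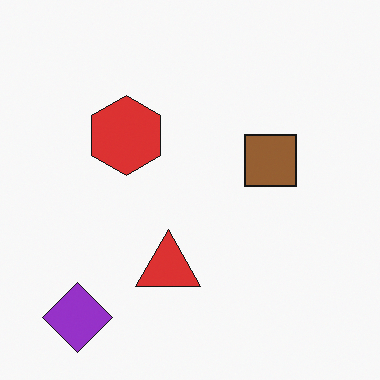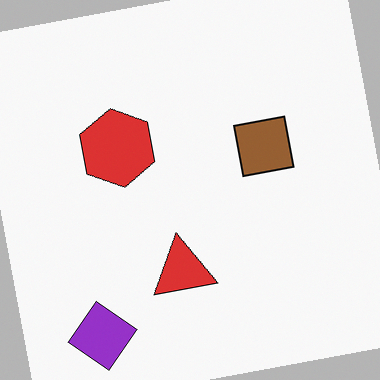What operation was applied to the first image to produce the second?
Rotated counter-clockwise by a slight angle.

Every shape is tilted by the same angle and the image corners show triangular fill wedges — a whole-image rotation by a non-right angle.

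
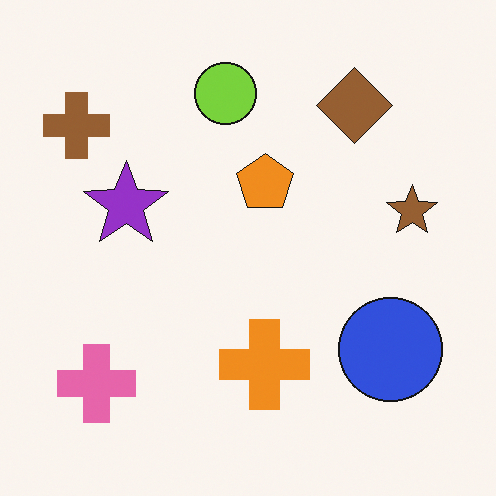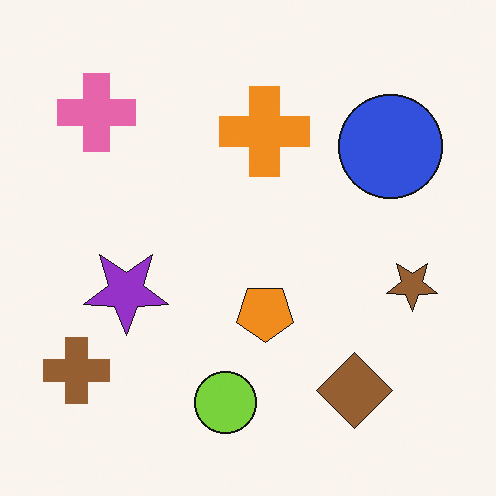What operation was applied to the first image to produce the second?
This is the original image flipped vertically (top ↔ bottom).

The lime circle is in the top of the first image and the bottom of the second — shapes on opposite sides of the horizontal midline have swapped in a mirror flip.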